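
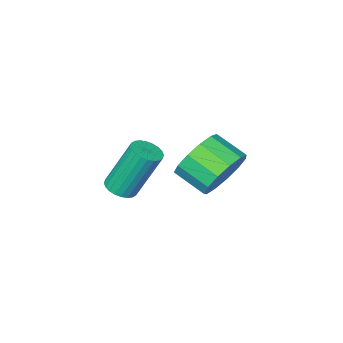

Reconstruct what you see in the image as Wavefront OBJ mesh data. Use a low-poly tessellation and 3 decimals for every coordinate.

v -1.167 2.041 -1.368
v -0.384 2.1 -1.787
v -0.05 1.177 -1.291
v -0.833 1.119 -0.872
v -0.333 2.351 -1.356
v 0.002 1.428 -0.859
v -0.547 2.503 -0.928
v -0.212 1.58 -0.432
v -0.957 2.509 -0.641
v -0.623 1.586 -0.144
v -1.435 2.366 -0.584
v -1.1 1.443 -0.088
v -1.827 2.12 -0.776
v -1.492 1.198 -0.28
v -2.01 1.849 -1.156
v -1.675 0.927 -0.66
v -1.926 1.639 -1.604
v -1.591 0.717 -1.108
v -1.6 1.557 -1.977
v -1.266 0.634 -1.48
v -1.138 1.628 -2.156
v -0.803 0.706 -1.66
v -0.684 1.831 -2.085
v -0.349 0.908 -1.589
v -0.234 -1.721 -3.631
v 0.034 -2.12 -3.409
v -0.538 -1.578 -1.746
v -0.806 -1.179 -1.969
v 0.177 -1.97 -3.409
v -0.395 -1.429 -1.746
v 0.257 -1.783 -3.442
v -0.315 -1.241 -1.779
v 0.263 -1.586 -3.505
v -0.31 -1.044 -1.842
v 0.192 -1.409 -3.586
v -0.38 -0.868 -1.923
v 0.057 -1.28 -3.675
v -0.515 -0.738 -2.012
v -0.122 -1.218 -3.757
v -0.694 -0.676 -2.094
v -0.319 -1.233 -3.82
v -0.891 -0.691 -2.157
v -0.502 -1.322 -3.854
v -1.074 -0.78 -2.191
v -0.645 -1.471 -3.854
v -1.217 -0.93 -2.191
v -0.725 -1.659 -3.821
v -1.297 -1.117 -2.158
v -0.73 -1.856 -3.758
v -1.303 -1.314 -2.095
v -0.66 -2.032 -3.677
v -1.232 -1.491 -2.014
v -0.525 -2.162 -3.588
v -1.097 -1.62 -1.925
v -0.346 -2.224 -3.506
v -0.918 -1.682 -1.843
v -0.149 -2.209 -3.443
v -0.721 -1.667 -1.78
f 2 1 5
f 2 5 3
f 3 5 6
f 3 6 4
f 5 1 7
f 5 7 6
f 6 7 8
f 6 8 4
f 7 1 9
f 7 9 8
f 8 9 10
f 8 10 4
f 9 1 11
f 9 11 10
f 10 11 12
f 10 12 4
f 11 1 13
f 11 13 12
f 12 13 14
f 12 14 4
f 13 1 15
f 13 15 14
f 14 15 16
f 14 16 4
f 15 1 17
f 15 17 16
f 16 17 18
f 16 18 4
f 17 1 19
f 17 19 18
f 18 19 20
f 18 20 4
f 19 1 21
f 19 21 20
f 20 21 22
f 20 22 4
f 21 1 23
f 21 23 22
f 22 23 24
f 22 24 4
f 23 1 2
f 23 2 24
f 24 2 3
f 24 3 4
f 26 25 29
f 26 29 27
f 27 29 30
f 27 30 28
f 29 25 31
f 29 31 30
f 30 31 32
f 30 32 28
f 31 25 33
f 31 33 32
f 32 33 34
f 32 34 28
f 33 25 35
f 33 35 34
f 34 35 36
f 34 36 28
f 35 25 37
f 35 37 36
f 36 37 38
f 36 38 28
f 37 25 39
f 37 39 38
f 38 39 40
f 38 40 28
f 39 25 41
f 39 41 40
f 40 41 42
f 40 42 28
f 41 25 43
f 41 43 42
f 42 43 44
f 42 44 28
f 43 25 45
f 43 45 44
f 44 45 46
f 44 46 28
f 45 25 47
f 45 47 46
f 46 47 48
f 46 48 28
f 47 25 49
f 47 49 48
f 48 49 50
f 48 50 28
f 49 25 51
f 49 51 50
f 50 51 52
f 50 52 28
f 51 25 53
f 51 53 52
f 52 53 54
f 52 54 28
f 53 25 55
f 53 55 54
f 54 55 56
f 54 56 28
f 55 25 57
f 55 57 56
f 56 57 58
f 56 58 28
f 57 25 26
f 57 26 58
f 58 26 27
f 58 27 28



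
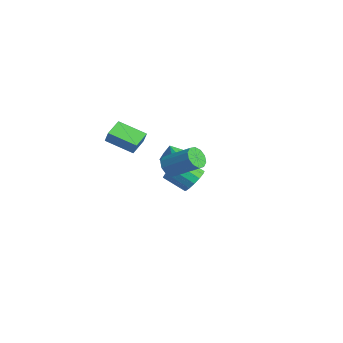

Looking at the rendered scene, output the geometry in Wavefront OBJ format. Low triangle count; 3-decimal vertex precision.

v 3.147 -2.526 1.629
v 3.472 -2.21 0.922
v 4.879 -1.017 2.104
v 4.553 -1.334 2.811
v 3.084 -1.9 1.073
v 4.49 -0.708 2.254
v 2.719 -1.83 1.435
v 4.125 -0.637 2.617
v 2.518 -2.025 1.872
v 3.924 -0.833 3.054
v 2.557 -2.412 2.216
v 3.963 -1.22 3.398
v 2.821 -2.843 2.336
v 4.228 -1.65 3.518
v 3.21 -3.152 2.186
v 4.616 -1.96 3.367
v 3.575 -3.223 1.823
v 4.981 -2.03 3.005
v 3.776 -3.027 1.386
v 5.182 -1.835 2.568
v 3.737 -2.64 1.042
v 5.143 -1.448 2.224
v -2.668 1.532 -3.279
v -2.175 1.928 -2.453
v -3 0.743 -1.395
v -3.492 0.348 -2.221
v -2.631 2.211 -2.492
v -3.456 1.026 -1.433
v -3.097 2.312 -2.742
v -3.922 1.127 -1.683
v -3.448 2.204 -3.135
v -4.273 1.02 -2.077
v -3.59 1.917 -3.568
v -4.415 0.732 -2.509
v -3.485 1.526 -3.923
v -4.309 0.341 -2.864
v -3.16 1.137 -4.105
v -3.985 -0.048 -3.047
v -2.704 0.854 -4.067
v -3.529 -0.331 -3.008
v -2.238 0.753 -3.817
v -3.063 -0.432 -2.758
v -1.887 0.86 -3.423
v -2.712 -0.324 -2.365
v -1.745 1.148 -2.991
v -2.57 -0.037 -1.932
v -1.851 1.539 -2.636
v -2.675 0.354 -1.577
v -4.507 -3.934 0.603
v -5.322 -2.925 1.13
v -3.24 -2.478 -0.226
v -4.055 -1.469 0.301
v -3.885 -3.931 1.559
v -4.7 -2.922 2.086
v -2.618 -2.475 0.73
v -3.433 -1.466 1.257
v 0.66 -1.217 0.938
v 1.48 -1.541 0.613
v 1 -1.663 2.242
v 1.522 -0.858 0.835
v 1.059 -0.386 1.117
v 0.362 -0.4 1.294
v -0.161 -0.893 1.263
v -0.203 -1.576 1.041
v 0.26 -2.049 0.758
v 0.957 -2.034 0.581
f 2 1 5
f 2 5 3
f 3 5 6
f 3 6 4
f 5 1 7
f 5 7 6
f 6 7 8
f 6 8 4
f 7 1 9
f 7 9 8
f 8 9 10
f 8 10 4
f 9 1 11
f 9 11 10
f 10 11 12
f 10 12 4
f 11 1 13
f 11 13 12
f 12 13 14
f 12 14 4
f 13 1 15
f 13 15 14
f 14 15 16
f 14 16 4
f 15 1 17
f 15 17 16
f 16 17 18
f 16 18 4
f 17 1 19
f 17 19 18
f 18 19 20
f 18 20 4
f 19 1 21
f 19 21 20
f 20 21 22
f 20 22 4
f 21 1 2
f 21 2 22
f 22 2 3
f 22 3 4
f 24 23 27
f 24 27 25
f 25 27 28
f 25 28 26
f 27 23 29
f 27 29 28
f 28 29 30
f 28 30 26
f 29 23 31
f 29 31 30
f 30 31 32
f 30 32 26
f 31 23 33
f 31 33 32
f 32 33 34
f 32 34 26
f 33 23 35
f 33 35 34
f 34 35 36
f 34 36 26
f 35 23 37
f 35 37 36
f 36 37 38
f 36 38 26
f 37 23 39
f 37 39 38
f 38 39 40
f 38 40 26
f 39 23 41
f 39 41 40
f 40 41 42
f 40 42 26
f 41 23 43
f 41 43 42
f 42 43 44
f 42 44 26
f 43 23 45
f 43 45 44
f 44 45 46
f 44 46 26
f 45 23 47
f 45 47 46
f 46 47 48
f 46 48 26
f 47 23 24
f 47 24 48
f 48 24 25
f 48 25 26
f 50 52 49
f 53 50 49
f 49 52 51
f 51 53 49
f 50 56 52
f 54 50 53
f 54 56 50
f 52 56 51
f 55 53 51
f 51 56 55
f 55 54 53
f 56 54 55
f 58 57 60
f 58 60 59
f 60 57 61
f 60 61 59
f 61 57 62
f 61 62 59
f 62 57 63
f 62 63 59
f 63 57 64
f 63 64 59
f 64 57 65
f 64 65 59
f 65 57 66
f 65 66 59
f 66 57 58
f 66 58 59



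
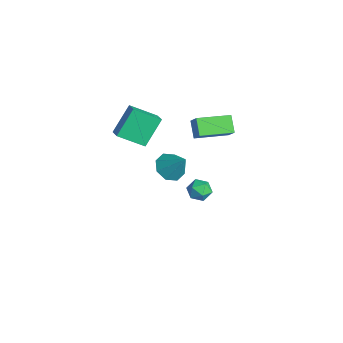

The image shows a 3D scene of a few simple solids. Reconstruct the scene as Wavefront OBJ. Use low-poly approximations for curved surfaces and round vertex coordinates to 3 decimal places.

v -2.905 0.818 4.004
v -2.184 0.895 4.817
v -2.799 2.985 3.705
v -2.077 3.062 4.518
v -1.963 0.658 3.182
v -1.241 0.735 3.995
v -1.856 2.825 2.883
v -1.135 2.902 3.696
v -0.986 -1.201 1.908
v -0.191 -1.067 1.282
v 0.006 -0.619 3.292
v -0.64 -0.43 1.336
v -1.292 -0.246 1.725
v -1.764 -0.621 2.22
v -1.78 -1.336 2.533
v -1.331 -1.972 2.479
v -0.68 -2.157 2.09
v -0.207 -1.782 1.595
v -4.51 1.86 -3.941
v -3.877 2.31 -4.34
v -3.543 1.19 -3.16
v -2.91 1.64 -3.559
v -3.46 2.047 -3.017
v -4.058 2.461 -3.499
v -3.362 1.039 -4.001
v -3.96 1.453 -4.483
v -3.168 1.802 -4.376
v -3.228 2.425 -3.768
v -4.192 1.075 -3.732
v -4.252 1.698 -3.124
v -3.956 -3.687 3.508
v -4.567 -2.419 5.12
v -3.427 -2.111 2.47
v -4.037 -0.843 4.082
v -3.083 -3.737 3.878
v -3.693 -2.469 5.49
v -2.553 -2.161 2.84
v -3.164 -0.893 4.452
f 2 4 1
f 5 2 1
f 1 4 3
f 3 5 1
f 2 8 4
f 6 2 5
f 6 8 2
f 4 8 3
f 7 5 3
f 3 8 7
f 7 6 5
f 8 6 7
f 10 9 12
f 10 12 11
f 12 9 13
f 12 13 11
f 13 9 14
f 13 14 11
f 14 9 15
f 14 15 11
f 15 9 16
f 15 16 11
f 16 9 17
f 16 17 11
f 17 9 18
f 17 18 11
f 18 9 10
f 18 10 11
f 19 30 24
f 19 24 20
f 19 20 26
f 19 26 29
f 19 29 30
f 20 24 28
f 24 30 23
f 30 29 21
f 29 26 25
f 26 20 27
f 22 28 23
f 22 23 21
f 22 21 25
f 22 25 27
f 22 27 28
f 23 28 24
f 21 23 30
f 25 21 29
f 27 25 26
f 28 27 20
f 32 34 31
f 35 32 31
f 31 34 33
f 33 35 31
f 32 38 34
f 36 32 35
f 36 38 32
f 34 38 33
f 37 35 33
f 33 38 37
f 37 36 35
f 38 36 37



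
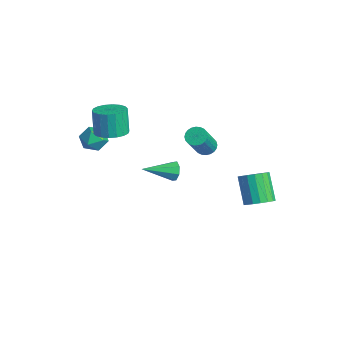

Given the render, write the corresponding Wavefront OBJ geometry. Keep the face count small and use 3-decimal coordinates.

v -1.822 -2.642 2.71
v -0.976 -2.318 2.922
v -1.393 -2.213 4.422
v -2.238 -2.538 4.21
v -1.189 -1.973 2.839
v -1.605 -1.868 4.339
v -1.527 -1.761 2.73
v -1.943 -1.656 4.23
v -1.924 -1.723 2.618
v -2.34 -1.618 4.117
v -2.3 -1.867 2.523
v -2.716 -1.762 4.023
v -2.581 -2.165 2.466
v -2.998 -2.06 3.966
v -2.713 -2.557 2.457
v -3.129 -2.452 3.957
v -2.667 -2.967 2.498
v -3.084 -2.862 3.998
v -2.455 -3.312 2.581
v -2.871 -3.207 4.081
v -2.117 -3.524 2.69
v -2.533 -3.419 4.19
v -1.72 -3.562 2.803
v -2.136 -3.457 4.302
v -1.344 -3.418 2.897
v -1.76 -3.313 4.397
v -1.062 -3.12 2.954
v -1.479 -3.015 4.454
v -0.931 -2.728 2.963
v -1.347 -2.623 4.463
v -3.835 1.928 -3.454
v -3.501 2.066 -2.879
v -4.105 0.052 -2.846
v -4.013 2.153 -2.838
v -4.42 2.108 -3.159
v -4.485 1.957 -3.652
v -4.169 1.789 -4.03
v -3.657 1.702 -4.071
v -3.25 1.747 -3.75
v -3.185 1.898 -3.256
v -1.432 2.653 0.165
v -1.125 2.257 -0.218
v -0.261 1.252 1.513
v -0.568 1.647 1.895
v -0.961 2.439 -0.195
v -0.097 1.434 1.536
v -0.868 2.653 -0.117
v -0.004 1.648 1.614
v -0.862 2.867 0.004
v 0.002 1.862 1.735
v -0.942 3.048 0.15
v -0.078 2.043 1.88
v -1.097 3.169 0.297
v -0.233 2.164 2.028
v -1.303 3.212 0.425
v -0.439 2.206 2.155
v -1.528 3.169 0.513
v -0.664 2.164 2.243
v -1.739 3.048 0.547
v -0.875 2.043 2.278
v -1.903 2.866 0.524
v -1.039 1.861 2.255
v -1.996 2.652 0.446
v -1.132 1.647 2.177
v -2.002 2.438 0.325
v -1.138 1.433 2.056
v -1.922 2.257 0.18
v -1.058 1.252 1.91
v -1.767 2.136 0.032
v -0.903 1.131 1.763
v -1.561 2.094 -0.095
v -0.697 1.088 1.635
v -1.336 2.136 -0.183
v -0.472 1.131 1.547
v 3.675 3.272 -0.983
v 4.327 3.412 -0.472
v 3.196 3.609 0.915
v 2.545 3.468 0.403
v 4.228 3.779 -0.605
v 3.097 3.976 0.782
v 4.002 4.029 -0.825
v 2.872 4.226 0.562
v 3.701 4.106 -1.08
v 2.571 4.302 0.306
v 3.395 3.991 -1.314
v 2.265 4.188 0.073
v 3.152 3.712 -1.472
v 2.022 3.909 -0.085
v 3.03 3.332 -1.518
v 1.9 3.529 -0.131
v 3.055 2.938 -1.441
v 1.925 3.135 -0.054
v 3.222 2.62 -1.26
v 2.092 2.817 0.127
v 3.493 2.452 -1.015
v 2.363 2.649 0.372
v 3.806 2.472 -0.763
v 2.676 2.668 0.624
v 4.089 2.674 -0.562
v 2.958 2.871 0.825
v 4.277 3.014 -0.457
v 3.146 3.211 0.93
v -3.934 -3.056 1.832
v -3.319 -2.452 1.861
v -3.301 -3.648 0.739
v -2.686 -3.044 0.768
v -2.741 -3.633 1.395
v -3.132 -3.267 2.071
v -3.488 -2.833 0.529
v -3.879 -2.467 1.205
v -3.044 -2.314 1.056
v -2.582 -2.808 1.591
v -4.038 -3.292 1.009
v -3.576 -3.786 1.544
f 2 1 5
f 2 5 3
f 3 5 6
f 3 6 4
f 5 1 7
f 5 7 6
f 6 7 8
f 6 8 4
f 7 1 9
f 7 9 8
f 8 9 10
f 8 10 4
f 9 1 11
f 9 11 10
f 10 11 12
f 10 12 4
f 11 1 13
f 11 13 12
f 12 13 14
f 12 14 4
f 13 1 15
f 13 15 14
f 14 15 16
f 14 16 4
f 15 1 17
f 15 17 16
f 16 17 18
f 16 18 4
f 17 1 19
f 17 19 18
f 18 19 20
f 18 20 4
f 19 1 21
f 19 21 20
f 20 21 22
f 20 22 4
f 21 1 23
f 21 23 22
f 22 23 24
f 22 24 4
f 23 1 25
f 23 25 24
f 24 25 26
f 24 26 4
f 25 1 27
f 25 27 26
f 26 27 28
f 26 28 4
f 27 1 29
f 27 29 28
f 28 29 30
f 28 30 4
f 29 1 2
f 29 2 30
f 30 2 3
f 30 3 4
f 32 31 34
f 32 34 33
f 34 31 35
f 34 35 33
f 35 31 36
f 35 36 33
f 36 31 37
f 36 37 33
f 37 31 38
f 37 38 33
f 38 31 39
f 38 39 33
f 39 31 40
f 39 40 33
f 40 31 32
f 40 32 33
f 42 41 45
f 42 45 43
f 43 45 46
f 43 46 44
f 45 41 47
f 45 47 46
f 46 47 48
f 46 48 44
f 47 41 49
f 47 49 48
f 48 49 50
f 48 50 44
f 49 41 51
f 49 51 50
f 50 51 52
f 50 52 44
f 51 41 53
f 51 53 52
f 52 53 54
f 52 54 44
f 53 41 55
f 53 55 54
f 54 55 56
f 54 56 44
f 55 41 57
f 55 57 56
f 56 57 58
f 56 58 44
f 57 41 59
f 57 59 58
f 58 59 60
f 58 60 44
f 59 41 61
f 59 61 60
f 60 61 62
f 60 62 44
f 61 41 63
f 61 63 62
f 62 63 64
f 62 64 44
f 63 41 65
f 63 65 64
f 64 65 66
f 64 66 44
f 65 41 67
f 65 67 66
f 66 67 68
f 66 68 44
f 67 41 69
f 67 69 68
f 68 69 70
f 68 70 44
f 69 41 71
f 69 71 70
f 70 71 72
f 70 72 44
f 71 41 73
f 71 73 72
f 72 73 74
f 72 74 44
f 73 41 42
f 73 42 74
f 74 42 43
f 74 43 44
f 76 75 79
f 76 79 77
f 77 79 80
f 77 80 78
f 79 75 81
f 79 81 80
f 80 81 82
f 80 82 78
f 81 75 83
f 81 83 82
f 82 83 84
f 82 84 78
f 83 75 85
f 83 85 84
f 84 85 86
f 84 86 78
f 85 75 87
f 85 87 86
f 86 87 88
f 86 88 78
f 87 75 89
f 87 89 88
f 88 89 90
f 88 90 78
f 89 75 91
f 89 91 90
f 90 91 92
f 90 92 78
f 91 75 93
f 91 93 92
f 92 93 94
f 92 94 78
f 93 75 95
f 93 95 94
f 94 95 96
f 94 96 78
f 95 75 97
f 95 97 96
f 96 97 98
f 96 98 78
f 97 75 99
f 97 99 98
f 98 99 100
f 98 100 78
f 99 75 101
f 99 101 100
f 100 101 102
f 100 102 78
f 101 75 76
f 101 76 102
f 102 76 77
f 102 77 78
f 103 114 108
f 103 108 104
f 103 104 110
f 103 110 113
f 103 113 114
f 104 108 112
f 108 114 107
f 114 113 105
f 113 110 109
f 110 104 111
f 106 112 107
f 106 107 105
f 106 105 109
f 106 109 111
f 106 111 112
f 107 112 108
f 105 107 114
f 109 105 113
f 111 109 110
f 112 111 104



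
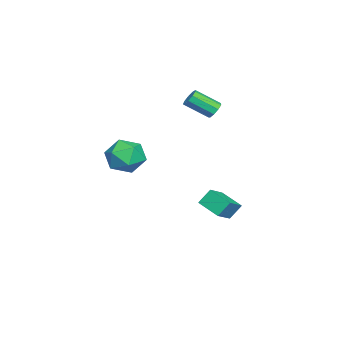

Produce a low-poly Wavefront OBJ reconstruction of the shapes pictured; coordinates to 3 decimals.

v -1.375 3.288 -4.464
v -0.229 2.913 -3.792
v -1.678 3.832 -3.644
v -0.533 3.457 -2.971
v -0.707 4.423 -4.969
v 0.438 4.048 -4.296
v -1.011 4.967 -4.148
v 0.135 4.592 -3.476
v -2.094 3.345 1.909
v -1.675 3.601 2.179
v -1.467 2.331 3.06
v -1.886 2.075 2.791
v -2.007 3.67 2.357
v -1.799 2.4 3.239
v -2.38 3.587 2.325
v -2.172 2.317 3.207
v -2.619 3.391 2.099
v -2.411 2.121 2.981
v -2.612 3.173 1.784
v -2.404 1.903 2.666
v -2.363 3.036 1.528
v -2.155 1.766 2.409
v -1.988 3.043 1.449
v -1.78 1.773 2.331
v -1.663 3.192 1.586
v -1.455 1.922 2.468
v -1.539 3.412 1.874
v -1.331 2.142 2.756
v 3.691 1.253 0.676
v 4.603 0.613 0.628
v 2.677 -0.213 0.952
v 3.589 -0.853 0.904
v 3.437 -0.162 1.766
v 4.064 0.744 1.595
v 3.216 -0.344 -0.015
v 3.843 0.562 -0.186
v 4.309 -0.374 0.201
v 4.446 -0.261 1.301
v 2.834 0.661 0.279
v 2.971 0.774 1.379
f 2 4 1
f 5 2 1
f 1 4 3
f 3 5 1
f 2 8 4
f 6 2 5
f 6 8 2
f 4 8 3
f 7 5 3
f 3 8 7
f 7 6 5
f 8 6 7
f 10 9 13
f 10 13 11
f 11 13 14
f 11 14 12
f 13 9 15
f 13 15 14
f 14 15 16
f 14 16 12
f 15 9 17
f 15 17 16
f 16 17 18
f 16 18 12
f 17 9 19
f 17 19 18
f 18 19 20
f 18 20 12
f 19 9 21
f 19 21 20
f 20 21 22
f 20 22 12
f 21 9 23
f 21 23 22
f 22 23 24
f 22 24 12
f 23 9 25
f 23 25 24
f 24 25 26
f 24 26 12
f 25 9 27
f 25 27 26
f 26 27 28
f 26 28 12
f 27 9 10
f 27 10 28
f 28 10 11
f 28 11 12
f 29 40 34
f 29 34 30
f 29 30 36
f 29 36 39
f 29 39 40
f 30 34 38
f 34 40 33
f 40 39 31
f 39 36 35
f 36 30 37
f 32 38 33
f 32 33 31
f 32 31 35
f 32 35 37
f 32 37 38
f 33 38 34
f 31 33 40
f 35 31 39
f 37 35 36
f 38 37 30



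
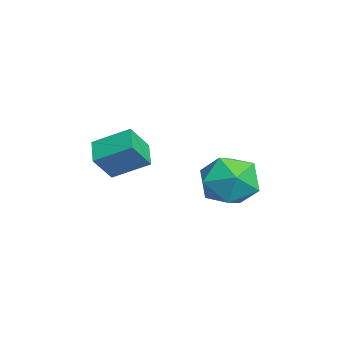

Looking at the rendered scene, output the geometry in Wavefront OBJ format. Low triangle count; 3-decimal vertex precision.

v 1.268 -1.746 1.229
v 0.3 -1.792 1.682
v 1.524 -0.499 1.903
v 0.556 -0.545 2.356
v 1.724 -2.335 2.144
v 0.756 -2.381 2.597
v 1.98 -1.088 2.818
v 1.012 -1.134 3.271
v -0.094 2.906 1.247
v 0.862 2.268 0.993
v -1.082 1.952 -0.073
v -0.126 1.314 -0.327
v -0.67 1.172 0.707
v -0.059 1.762 1.523
v -0.161 2.458 -0.603
v 0.45 3.048 0.213
v 0.821 1.991 -0.151
v 0.506 1.196 0.659
v -0.726 3.024 0.261
v -1.041 2.229 1.071
f 2 4 1
f 5 2 1
f 1 4 3
f 3 5 1
f 2 8 4
f 6 2 5
f 6 8 2
f 4 8 3
f 7 5 3
f 3 8 7
f 7 6 5
f 8 6 7
f 9 20 14
f 9 14 10
f 9 10 16
f 9 16 19
f 9 19 20
f 10 14 18
f 14 20 13
f 20 19 11
f 19 16 15
f 16 10 17
f 12 18 13
f 12 13 11
f 12 11 15
f 12 15 17
f 12 17 18
f 13 18 14
f 11 13 20
f 15 11 19
f 17 15 16
f 18 17 10



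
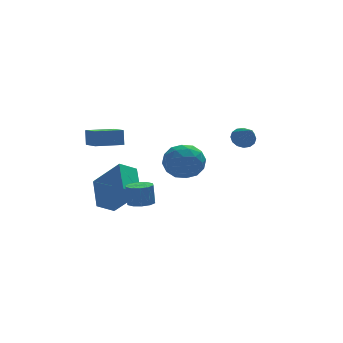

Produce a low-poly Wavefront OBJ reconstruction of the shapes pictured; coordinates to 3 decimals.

v 0.095 2.098 1.281
v 0.657 2.298 2.297
v 0.183 0.222 1.603
v 0.745 0.422 2.619
v -0.389 0.719 2.504
v -0.444 1.878 2.305
v 1.284 0.642 1.595
v 1.229 1.801 1.396
v 1.391 1.398 2.491
v 0.357 1.446 3.053
v 0.483 1.074 0.847
v -0.551 1.122 1.409
v 0.368 2.363 1.761
v 0.472 0.157 2.139
v -0.195 0.332 2.072
v 0.135 0.45 2.669
v -0.278 2.116 1.766
v 0.052 2.234 2.363
v -0.563 1.306 2.485
v 0.788 0.286 1.537
v 1.118 0.404 2.134
v 0.705 2.07 1.231
v 1.035 2.188 1.828
v 1.403 1.214 1.415
v 1.13 1.952 2.472
v 1.182 0.849 2.661
v 1.498 0.978 2.059
v 1.466 1.659 1.942
v 0.522 1.98 2.802
v 0.574 0.877 2.991
v -0.092 1.051 2.924
v -0.124 1.733 2.807
v 0.954 1.451 2.916
v 0.266 1.643 0.909
v 0.318 0.54 1.098
v 0.964 0.787 1.093
v 0.932 1.469 0.976
v -0.342 1.671 1.239
v -0.29 0.568 1.428
v -0.626 0.861 1.958
v -0.658 1.542 1.841
v -0.114 1.069 0.984
v 3.465 0.929 3.377
v 4.11 1.084 3.527
v 3.515 -0.249 4.383
v 3.916 1.271 3.754
v 3.601 1.365 3.88
v 3.25 1.343 3.871
v 2.956 1.209 3.73
v 2.799 1.001 3.494
v 2.821 0.773 3.226
v 3.015 0.587 2.999
v 3.329 0.493 2.873
v 3.681 0.515 2.882
v 3.974 0.648 3.023
v 4.131 0.857 3.26
v -4.328 0.663 -0.3
v -4.061 2.349 0.643
v -3.381 0.824 -0.855
v -3.114 2.51 0.087
v -3.226 -0.39 1.273
v -2.959 1.296 2.215
v -2.279 -0.229 0.717
v -2.012 1.457 1.66
v -4.035 1.926 3.327
v -3.977 2.243 4.22
v -4.099 3.576 2.746
v -4.041 3.893 3.64
v -2.519 1.947 3.22
v -2.461 2.264 4.114
v -2.583 3.597 2.64
v -2.525 3.914 3.533
v -2.588 -1.34 0.609
v -1.977 -1.693 0.683
v -2.001 -1.494 1.826
v -2.612 -1.14 1.751
v -1.881 -1.271 0.611
v -1.905 -1.071 1.754
v -2.056 -0.875 0.539
v -2.08 -0.675 1.681
v -2.434 -0.656 0.493
v -2.458 -0.457 1.635
v -2.871 -0.699 0.491
v -2.894 -0.5 1.634
v -3.199 -0.986 0.534
v -3.223 -0.787 1.677
v -3.295 -1.409 0.606
v -3.319 -1.209 1.749
v -3.12 -1.805 0.679
v -3.144 -1.605 1.821
v -2.742 -2.023 0.725
v -2.766 -1.824 1.867
v -2.306 -1.98 0.726
v -2.329 -1.781 1.869
f 1 38 17
f 38 12 41
f 17 41 6
f 38 41 17
f 1 17 13
f 17 6 18
f 13 18 2
f 17 18 13
f 1 13 22
f 13 2 23
f 22 23 8
f 13 23 22
f 1 22 34
f 22 8 37
f 34 37 11
f 22 37 34
f 1 34 38
f 34 11 42
f 38 42 12
f 34 42 38
f 2 18 29
f 18 6 32
f 29 32 10
f 18 32 29
f 6 41 19
f 41 12 40
f 19 40 5
f 41 40 19
f 12 42 39
f 42 11 35
f 39 35 3
f 42 35 39
f 11 37 36
f 37 8 24
f 36 24 7
f 37 24 36
f 8 23 28
f 23 2 25
f 28 25 9
f 23 25 28
f 4 30 16
f 30 10 31
f 16 31 5
f 30 31 16
f 4 16 14
f 16 5 15
f 14 15 3
f 16 15 14
f 4 14 21
f 14 3 20
f 21 20 7
f 14 20 21
f 4 21 26
f 21 7 27
f 26 27 9
f 21 27 26
f 4 26 30
f 26 9 33
f 30 33 10
f 26 33 30
f 5 31 19
f 31 10 32
f 19 32 6
f 31 32 19
f 3 15 39
f 15 5 40
f 39 40 12
f 15 40 39
f 7 20 36
f 20 3 35
f 36 35 11
f 20 35 36
f 9 27 28
f 27 7 24
f 28 24 8
f 27 24 28
f 10 33 29
f 33 9 25
f 29 25 2
f 33 25 29
f 44 43 46
f 44 46 45
f 46 43 47
f 46 47 45
f 47 43 48
f 47 48 45
f 48 43 49
f 48 49 45
f 49 43 50
f 49 50 45
f 50 43 51
f 50 51 45
f 51 43 52
f 51 52 45
f 52 43 53
f 52 53 45
f 53 43 54
f 53 54 45
f 54 43 55
f 54 55 45
f 55 43 56
f 55 56 45
f 56 43 44
f 56 44 45
f 58 60 57
f 61 58 57
f 57 60 59
f 59 61 57
f 58 64 60
f 62 58 61
f 62 64 58
f 60 64 59
f 63 61 59
f 59 64 63
f 63 62 61
f 64 62 63
f 66 68 65
f 69 66 65
f 65 68 67
f 67 69 65
f 66 72 68
f 70 66 69
f 70 72 66
f 68 72 67
f 71 69 67
f 67 72 71
f 71 70 69
f 72 70 71
f 74 73 77
f 74 77 75
f 75 77 78
f 75 78 76
f 77 73 79
f 77 79 78
f 78 79 80
f 78 80 76
f 79 73 81
f 79 81 80
f 80 81 82
f 80 82 76
f 81 73 83
f 81 83 82
f 82 83 84
f 82 84 76
f 83 73 85
f 83 85 84
f 84 85 86
f 84 86 76
f 85 73 87
f 85 87 86
f 86 87 88
f 86 88 76
f 87 73 89
f 87 89 88
f 88 89 90
f 88 90 76
f 89 73 91
f 89 91 90
f 90 91 92
f 90 92 76
f 91 73 93
f 91 93 92
f 92 93 94
f 92 94 76
f 93 73 74
f 93 74 94
f 94 74 75
f 94 75 76



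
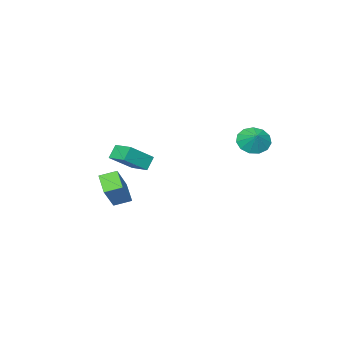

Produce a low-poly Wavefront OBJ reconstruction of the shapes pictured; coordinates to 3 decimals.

v 3.697 -2.987 -5.384
v 3.106 -4.003 -4.552
v 2.934 -2.249 -5.026
v 2.342 -3.265 -4.194
v 5.018 -2.415 -3.746
v 4.426 -3.431 -2.914
v 4.254 -1.677 -3.388
v 3.663 -2.693 -2.556
v -3.724 1.142 -1.245
v -2.803 0.931 -1.703
v -3.196 1.858 -0.515
v -3.031 1.394 -1.993
v -3.479 1.777 -2.044
v -4.004 1.959 -1.842
v -4.441 1.881 -1.451
v -4.65 1.569 -0.993
v -4.565 1.122 -0.616
v -4.213 0.681 -0.438
v -3.706 0.386 -0.517
v -3.204 0.332 -0.826
v -2.868 0.535 -1.269
v 0.218 -4.355 -2.752
v 1.759 -4.713 -1.594
v 0.361 -2.982 -2.517
v 1.902 -3.341 -1.359
v 0.858 -4.279 -3.581
v 2.399 -4.638 -2.423
v 1.001 -2.907 -3.346
v 2.542 -3.265 -2.188
f 2 4 1
f 5 2 1
f 1 4 3
f 3 5 1
f 2 8 4
f 6 2 5
f 6 8 2
f 4 8 3
f 7 5 3
f 3 8 7
f 7 6 5
f 8 6 7
f 10 9 12
f 10 12 11
f 12 9 13
f 12 13 11
f 13 9 14
f 13 14 11
f 14 9 15
f 14 15 11
f 15 9 16
f 15 16 11
f 16 9 17
f 16 17 11
f 17 9 18
f 17 18 11
f 18 9 19
f 18 19 11
f 19 9 20
f 19 20 11
f 20 9 21
f 20 21 11
f 21 9 10
f 21 10 11
f 23 25 22
f 26 23 22
f 22 25 24
f 24 26 22
f 23 29 25
f 27 23 26
f 27 29 23
f 25 29 24
f 28 26 24
f 24 29 28
f 28 27 26
f 29 27 28



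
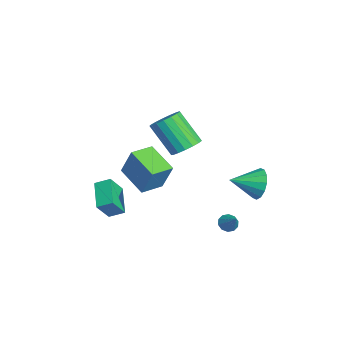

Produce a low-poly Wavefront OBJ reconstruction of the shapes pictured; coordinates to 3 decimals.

v 1.93 4.62 1.023
v 2.531 4.444 0.282
v 2.13 3.14 1.537
v 2.826 4.613 0.652
v 2.881 4.783 1.121
v 2.681 4.91 1.563
v 2.28 4.959 1.861
v 1.785 4.918 1.935
v 1.329 4.796 1.763
v 1.034 4.628 1.394
v 0.978 4.457 0.925
v 1.178 4.33 0.482
v 1.579 4.281 0.184
v 2.074 4.323 0.111
v -4.606 -0.588 -1.414
v -4.045 -0.085 0.297
v -3.095 0.353 -2.186
v -2.534 0.856 -0.474
v -3.846 -1.736 -1.326
v -3.285 -1.233 0.386
v -2.335 -0.795 -2.097
v -1.774 -0.292 -0.386
v 1.593 -2.754 -1.104
v 0.043 -2.748 -0.381
v 1.769 -1.964 -0.733
v 0.219 -1.958 -0.01
v 2.101 -3.382 -0.01
v 0.551 -3.376 0.713
v 2.277 -2.592 0.361
v 0.727 -2.586 1.084
v -1.051 1.394 1.985
v -0.306 0.903 2.1
v -1.223 -0.104 3.75
v -1.969 0.386 3.635
v -0.24 1.249 2.347
v -1.158 0.242 3.998
v -0.361 1.629 2.512
v -1.278 0.621 4.162
v -0.64 1.954 2.556
v -1.557 0.947 4.206
v -1.013 2.151 2.469
v -1.93 1.144 4.119
v -1.395 2.175 2.271
v -2.312 1.168 3.921
v -1.698 2.019 2.008
v -2.615 1.012 3.658
v -1.853 1.721 1.739
v -2.77 0.713 3.389
v -1.825 1.347 1.527
v -2.742 0.34 3.177
v -1.619 0.984 1.419
v -2.536 -0.023 3.07
v -1.284 0.715 1.441
v -2.201 -0.293 3.092
v -0.895 0.601 1.588
v -1.812 -0.406 3.239
v -0.542 0.669 1.826
v -1.459 -0.338 3.476
v 2.992 2.997 -1.014
v 3.325 2.632 -1.231
v 3.808 3.263 -0.206
v 3.38 2.924 -1.383
v 3.286 3.244 -1.393
v 3.08 3.47 -1.259
v 2.84 3.515 -1.032
v 2.658 3.362 -0.798
v 2.603 3.069 -0.646
v 2.697 2.749 -0.636
v 2.903 2.524 -0.77
v 3.143 2.479 -0.997
f 2 1 4
f 2 4 3
f 4 1 5
f 4 5 3
f 5 1 6
f 5 6 3
f 6 1 7
f 6 7 3
f 7 1 8
f 7 8 3
f 8 1 9
f 8 9 3
f 9 1 10
f 9 10 3
f 10 1 11
f 10 11 3
f 11 1 12
f 11 12 3
f 12 1 13
f 12 13 3
f 13 1 14
f 13 14 3
f 14 1 2
f 14 2 3
f 16 18 15
f 19 16 15
f 15 18 17
f 17 19 15
f 16 22 18
f 20 16 19
f 20 22 16
f 18 22 17
f 21 19 17
f 17 22 21
f 21 20 19
f 22 20 21
f 24 26 23
f 27 24 23
f 23 26 25
f 25 27 23
f 24 30 26
f 28 24 27
f 28 30 24
f 26 30 25
f 29 27 25
f 25 30 29
f 29 28 27
f 30 28 29
f 32 31 35
f 32 35 33
f 33 35 36
f 33 36 34
f 35 31 37
f 35 37 36
f 36 37 38
f 36 38 34
f 37 31 39
f 37 39 38
f 38 39 40
f 38 40 34
f 39 31 41
f 39 41 40
f 40 41 42
f 40 42 34
f 41 31 43
f 41 43 42
f 42 43 44
f 42 44 34
f 43 31 45
f 43 45 44
f 44 45 46
f 44 46 34
f 45 31 47
f 45 47 46
f 46 47 48
f 46 48 34
f 47 31 49
f 47 49 48
f 48 49 50
f 48 50 34
f 49 31 51
f 49 51 50
f 50 51 52
f 50 52 34
f 51 31 53
f 51 53 52
f 52 53 54
f 52 54 34
f 53 31 55
f 53 55 54
f 54 55 56
f 54 56 34
f 55 31 57
f 55 57 56
f 56 57 58
f 56 58 34
f 57 31 32
f 57 32 58
f 58 32 33
f 58 33 34
f 60 59 62
f 60 62 61
f 62 59 63
f 62 63 61
f 63 59 64
f 63 64 61
f 64 59 65
f 64 65 61
f 65 59 66
f 65 66 61
f 66 59 67
f 66 67 61
f 67 59 68
f 67 68 61
f 68 59 69
f 68 69 61
f 69 59 70
f 69 70 61
f 70 59 60
f 70 60 61



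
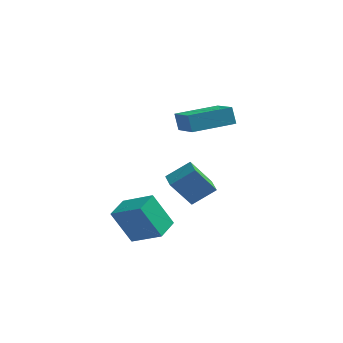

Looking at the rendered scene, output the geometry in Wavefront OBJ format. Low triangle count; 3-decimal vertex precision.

v 0.12 3.48 2.041
v 0.938 1.814 3.125
v 2.023 4.457 2.106
v 2.841 2.79 3.19
v 0.359 3.07 1.23
v 1.177 1.403 2.314
v 2.262 4.046 1.295
v 3.08 2.38 2.379
v -1.041 -2.567 -2.389
v -2.004 -2.324 -0.793
v -0.647 -1.445 -2.322
v -1.61 -1.203 -0.726
v 0.37 -3.117 -1.454
v -0.593 -2.875 0.142
v 0.764 -1.996 -1.387
v -0.199 -1.753 0.209
v 0.323 0.153 -0.483
v 1.41 0.602 0.295
v 0.014 0.934 -0.501
v 1.101 1.383 0.277
v 1.279 0.497 -2.017
v 2.366 0.946 -1.239
v 0.97 1.278 -2.035
v 2.057 1.727 -1.257
f 2 4 1
f 5 2 1
f 1 4 3
f 3 5 1
f 2 8 4
f 6 2 5
f 6 8 2
f 4 8 3
f 7 5 3
f 3 8 7
f 7 6 5
f 8 6 7
f 10 12 9
f 13 10 9
f 9 12 11
f 11 13 9
f 10 16 12
f 14 10 13
f 14 16 10
f 12 16 11
f 15 13 11
f 11 16 15
f 15 14 13
f 16 14 15
f 18 20 17
f 21 18 17
f 17 20 19
f 19 21 17
f 18 24 20
f 22 18 21
f 22 24 18
f 20 24 19
f 23 21 19
f 19 24 23
f 23 22 21
f 24 22 23



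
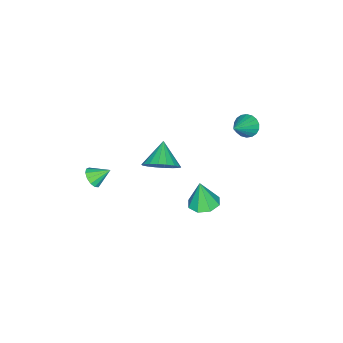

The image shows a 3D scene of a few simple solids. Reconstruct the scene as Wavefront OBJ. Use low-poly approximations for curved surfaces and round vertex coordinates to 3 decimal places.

v 3.969 -1.823 1.499
v 4.224 -2.055 1.965
v 3.531 -1.137 2.081
v 4.43 -1.827 1.851
v 4.489 -1.598 1.626
v 4.383 -1.44 1.36
v 4.145 -1.404 1.138
v 3.852 -1.5 1.031
v 3.596 -1.699 1.073
v 3.458 -1.937 1.249
v 3.483 -2.139 1.505
v 3.662 -2.24 1.759
v 3.938 -2.209 1.931
v -0.135 -0.705 -0.709
v 0.532 -0.928 -0.056
v -1.145 -1.215 0.149
v 0.423 -0.529 0.052
v 0.203 -0.165 0.009
v -0.084 0.091 -0.176
v -0.381 0.191 -0.467
v -0.629 0.112 -0.805
v -0.78 -0.128 -1.125
v -0.803 -0.482 -1.362
v -0.693 -0.881 -1.47
v -0.473 -1.245 -1.428
v -0.186 -1.502 -1.243
v 0.111 -1.601 -0.952
v 0.359 -1.523 -0.613
v 0.51 -1.282 -0.294
v -3.036 2.291 1.641
v -2.71 1.934 1.192
v -1.704 2.329 2.579
v -2.658 2.211 1.106
v -2.681 2.503 1.127
v -2.774 2.753 1.25
v -2.919 2.911 1.45
v -3.088 2.947 1.687
v -3.246 2.853 1.916
v -3.363 2.647 2.09
v -3.415 2.371 2.176
v -3.392 2.079 2.155
v -3.299 1.829 2.033
v -3.153 1.67 1.833
v -2.985 1.634 1.595
v -2.826 1.729 1.366
v 1.324 2.578 -0.415
v 1.967 2.126 -0.495
v 1.336 2.342 1.015
v 2.104 2.707 -0.4
v 1.783 3.213 -0.314
v 1.194 3.347 -0.287
v 0.681 3.03 -0.336
v 0.545 2.449 -0.43
v 0.865 1.943 -0.516
v 1.454 1.809 -0.543
f 2 1 4
f 2 4 3
f 4 1 5
f 4 5 3
f 5 1 6
f 5 6 3
f 6 1 7
f 6 7 3
f 7 1 8
f 7 8 3
f 8 1 9
f 8 9 3
f 9 1 10
f 9 10 3
f 10 1 11
f 10 11 3
f 11 1 12
f 11 12 3
f 12 1 13
f 12 13 3
f 13 1 2
f 13 2 3
f 15 14 17
f 15 17 16
f 17 14 18
f 17 18 16
f 18 14 19
f 18 19 16
f 19 14 20
f 19 20 16
f 20 14 21
f 20 21 16
f 21 14 22
f 21 22 16
f 22 14 23
f 22 23 16
f 23 14 24
f 23 24 16
f 24 14 25
f 24 25 16
f 25 14 26
f 25 26 16
f 26 14 27
f 26 27 16
f 27 14 28
f 27 28 16
f 28 14 29
f 28 29 16
f 29 14 15
f 29 15 16
f 31 30 33
f 31 33 32
f 33 30 34
f 33 34 32
f 34 30 35
f 34 35 32
f 35 30 36
f 35 36 32
f 36 30 37
f 36 37 32
f 37 30 38
f 37 38 32
f 38 30 39
f 38 39 32
f 39 30 40
f 39 40 32
f 40 30 41
f 40 41 32
f 41 30 42
f 41 42 32
f 42 30 43
f 42 43 32
f 43 30 44
f 43 44 32
f 44 30 45
f 44 45 32
f 45 30 31
f 45 31 32
f 47 46 49
f 47 49 48
f 49 46 50
f 49 50 48
f 50 46 51
f 50 51 48
f 51 46 52
f 51 52 48
f 52 46 53
f 52 53 48
f 53 46 54
f 53 54 48
f 54 46 55
f 54 55 48
f 55 46 47
f 55 47 48



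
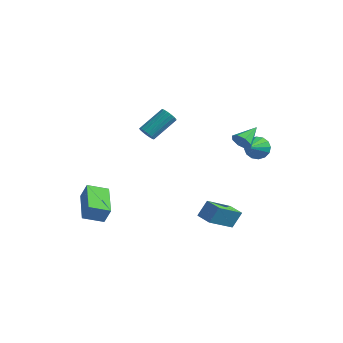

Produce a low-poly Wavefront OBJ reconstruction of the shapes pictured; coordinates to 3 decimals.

v 1.433 -2.967 -2.819
v 1.66 -2.432 -1.992
v 1.899 -1.481 -3.908
v 2.126 -0.947 -3.081
v 2.254 -3.253 -2.859
v 2.481 -2.719 -2.032
v 2.72 -1.768 -3.948
v 2.947 -1.233 -3.121
v -5.065 -3.484 -3.371
v -4.696 -3.422 -2.465
v -4.218 -2.781 -3.765
v -3.848 -2.719 -2.86
v -3.952 -5.021 -3.72
v -3.582 -4.959 -2.815
v -3.104 -4.318 -4.115
v -2.735 -4.256 -3.209
v -4.097 1.265 -1
v -3.841 1.451 -1.413
v -3.288 2.781 -0.473
v -3.543 2.595 -0.06
v -4.066 1.556 -1.43
v -3.513 2.886 -0.49
v -4.298 1.595 -1.348
v -3.745 2.925 -0.408
v -4.484 1.558 -1.187
v -3.93 2.888 -0.247
v -4.581 1.454 -0.982
v -4.027 2.784 -0.043
v -4.567 1.307 -0.782
v -4.014 2.637 0.158
v -4.445 1.15 -0.632
v -3.892 2.48 0.308
v -4.244 1.02 -0.566
v -3.691 2.35 0.374
v -4.009 0.945 -0.599
v -3.456 2.275 0.341
v -3.794 0.944 -0.724
v -3.241 2.274 0.215
v -3.648 1.017 -0.913
v -3.095 2.347 0.027
v -3.605 1.146 -1.121
v -3.052 2.476 -0.181
v -3.675 1.303 -1.302
v -3.121 2.633 -0.362
v 1.472 2.982 -1.19
v 2.025 2.788 -1.608
v 1.588 1.718 -0.45
v 2.18 2.97 -1.322
v 2.145 3.155 -1
v 1.929 3.294 -0.729
v 1.591 3.349 -0.582
v 1.221 3.306 -0.598
v 0.919 3.176 -0.772
v 0.764 2.994 -1.059
v 0.8 2.809 -1.38
v 1.015 2.671 -1.651
v 1.353 2.615 -1.798
v 1.723 2.659 -1.782
v 2.018 0.284 0.876
v 2.339 0.053 1.328
v 2.202 1.496 1.364
v 2.599 0.16 0.964
v 2.518 0.339 0.549
v 2.145 0.486 0.326
v 1.697 0.514 0.425
v 1.438 0.407 0.788
v 1.518 0.228 1.203
v 1.892 0.081 1.427
f 2 4 1
f 5 2 1
f 1 4 3
f 3 5 1
f 2 8 4
f 6 2 5
f 6 8 2
f 4 8 3
f 7 5 3
f 3 8 7
f 7 6 5
f 8 6 7
f 10 12 9
f 13 10 9
f 9 12 11
f 11 13 9
f 10 16 12
f 14 10 13
f 14 16 10
f 12 16 11
f 15 13 11
f 11 16 15
f 15 14 13
f 16 14 15
f 18 17 21
f 18 21 19
f 19 21 22
f 19 22 20
f 21 17 23
f 21 23 22
f 22 23 24
f 22 24 20
f 23 17 25
f 23 25 24
f 24 25 26
f 24 26 20
f 25 17 27
f 25 27 26
f 26 27 28
f 26 28 20
f 27 17 29
f 27 29 28
f 28 29 30
f 28 30 20
f 29 17 31
f 29 31 30
f 30 31 32
f 30 32 20
f 31 17 33
f 31 33 32
f 32 33 34
f 32 34 20
f 33 17 35
f 33 35 34
f 34 35 36
f 34 36 20
f 35 17 37
f 35 37 36
f 36 37 38
f 36 38 20
f 37 17 39
f 37 39 38
f 38 39 40
f 38 40 20
f 39 17 41
f 39 41 40
f 40 41 42
f 40 42 20
f 41 17 43
f 41 43 42
f 42 43 44
f 42 44 20
f 43 17 18
f 43 18 44
f 44 18 19
f 44 19 20
f 46 45 48
f 46 48 47
f 48 45 49
f 48 49 47
f 49 45 50
f 49 50 47
f 50 45 51
f 50 51 47
f 51 45 52
f 51 52 47
f 52 45 53
f 52 53 47
f 53 45 54
f 53 54 47
f 54 45 55
f 54 55 47
f 55 45 56
f 55 56 47
f 56 45 57
f 56 57 47
f 57 45 58
f 57 58 47
f 58 45 46
f 58 46 47
f 60 59 62
f 60 62 61
f 62 59 63
f 62 63 61
f 63 59 64
f 63 64 61
f 64 59 65
f 64 65 61
f 65 59 66
f 65 66 61
f 66 59 67
f 66 67 61
f 67 59 68
f 67 68 61
f 68 59 60
f 68 60 61



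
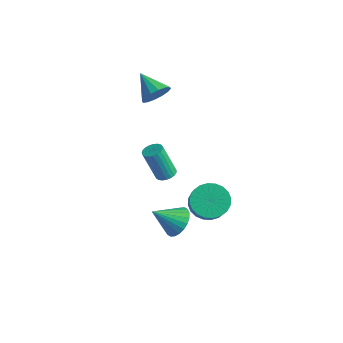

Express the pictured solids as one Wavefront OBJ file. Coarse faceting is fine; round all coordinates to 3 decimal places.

v 0.866 -0.805 -3.575
v 1.427 -1.524 -3.933
v 0.114 -1.935 -2.485
v 1.645 -1.394 -3.648
v 1.745 -1.174 -3.351
v 1.711 -0.899 -3.089
v 1.549 -0.609 -2.9
v 1.282 -0.349 -2.814
v 0.952 -0.158 -2.844
v 0.609 -0.066 -2.985
v 0.304 -0.086 -3.216
v 0.086 -0.216 -3.501
v -0.014 -0.435 -3.798
v 0.02 -0.711 -4.061
v 0.182 -1.001 -4.249
v 0.449 -1.261 -4.335
v 0.779 -1.452 -4.305
v 1.123 -1.544 -4.164
v 0.358 -1.14 0.35
v 0.903 -1.061 0.532
v 0.347 -1.5 2.392
v -0.198 -1.58 2.21
v 0.81 -0.84 0.556
v 0.253 -1.279 2.416
v 0.638 -0.671 0.545
v 0.081 -1.11 2.404
v 0.418 -0.583 0.5
v -0.139 -1.022 2.359
v 0.187 -0.592 0.429
v -0.369 -1.031 2.288
v -0.013 -0.695 0.344
v -0.57 -1.134 2.204
v -0.15 -0.876 0.261
v -0.706 -1.315 2.12
v -0.199 -1.102 0.193
v -0.755 -1.541 2.052
v -0.151 -1.335 0.152
v -0.707 -1.774 2.011
v -0.015 -1.534 0.145
v -0.572 -1.973 2.005
v 0.185 -1.665 0.174
v -0.372 -2.104 2.034
v 0.415 -1.706 0.234
v -0.141 -2.145 2.093
v 0.636 -1.648 0.313
v 0.079 -2.088 2.173
v 0.808 -1.503 0.399
v 0.252 -1.943 2.259
v 0.903 -1.295 0.477
v 0.346 -1.735 2.336
v -3.049 1.326 3.285
v -2.643 1.103 4.045
v -4.511 1.494 4.115
v -2.605 1.561 4.02
v -2.685 1.956 3.797
v -2.863 2.183 3.437
v -3.091 2.179 3.037
v -3.307 1.947 2.703
v -3.454 1.548 2.525
v -3.493 1.09 2.551
v -3.412 0.695 2.773
v -3.234 0.468 3.133
v -3.006 0.472 3.533
v -2.79 0.704 3.867
v 2.36 -0.037 -1.4
v 3.202 -0.097 -2.042
v 4.181 -0.903 -0.681
v 3.34 -0.843 -0.04
v 3.261 0.273 -1.865
v 4.241 -0.534 -0.505
v 3.183 0.595 -1.618
v 4.162 -0.211 -0.258
v 2.98 0.821 -1.338
v 3.959 0.015 0.023
v 2.682 0.916 -1.067
v 3.662 0.11 0.293
v 2.335 0.867 -0.847
v 3.315 0.061 0.514
v 1.993 0.68 -0.711
v 2.972 -0.127 0.649
v 1.706 0.383 -0.68
v 2.685 -0.423 0.68
v 1.519 0.023 -0.759
v 2.498 -0.783 0.602
v 1.459 -0.346 -0.935
v 2.439 -1.153 0.425
v 1.538 -0.669 -1.182
v 2.517 -1.475 0.178
v 1.741 -0.895 -1.463
v 2.72 -1.701 -0.102
v 2.038 -0.99 -1.733
v 3.018 -1.796 -0.373
v 2.385 -0.941 -1.954
v 3.365 -1.747 -0.593
v 2.728 -0.753 -2.089
v 3.707 -1.56 -0.729
v 3.015 -0.457 -2.12
v 3.994 -1.263 -0.76
f 2 1 4
f 2 4 3
f 4 1 5
f 4 5 3
f 5 1 6
f 5 6 3
f 6 1 7
f 6 7 3
f 7 1 8
f 7 8 3
f 8 1 9
f 8 9 3
f 9 1 10
f 9 10 3
f 10 1 11
f 10 11 3
f 11 1 12
f 11 12 3
f 12 1 13
f 12 13 3
f 13 1 14
f 13 14 3
f 14 1 15
f 14 15 3
f 15 1 16
f 15 16 3
f 16 1 17
f 16 17 3
f 17 1 18
f 17 18 3
f 18 1 2
f 18 2 3
f 20 19 23
f 20 23 21
f 21 23 24
f 21 24 22
f 23 19 25
f 23 25 24
f 24 25 26
f 24 26 22
f 25 19 27
f 25 27 26
f 26 27 28
f 26 28 22
f 27 19 29
f 27 29 28
f 28 29 30
f 28 30 22
f 29 19 31
f 29 31 30
f 30 31 32
f 30 32 22
f 31 19 33
f 31 33 32
f 32 33 34
f 32 34 22
f 33 19 35
f 33 35 34
f 34 35 36
f 34 36 22
f 35 19 37
f 35 37 36
f 36 37 38
f 36 38 22
f 37 19 39
f 37 39 38
f 38 39 40
f 38 40 22
f 39 19 41
f 39 41 40
f 40 41 42
f 40 42 22
f 41 19 43
f 41 43 42
f 42 43 44
f 42 44 22
f 43 19 45
f 43 45 44
f 44 45 46
f 44 46 22
f 45 19 47
f 45 47 46
f 46 47 48
f 46 48 22
f 47 19 49
f 47 49 48
f 48 49 50
f 48 50 22
f 49 19 20
f 49 20 50
f 50 20 21
f 50 21 22
f 52 51 54
f 52 54 53
f 54 51 55
f 54 55 53
f 55 51 56
f 55 56 53
f 56 51 57
f 56 57 53
f 57 51 58
f 57 58 53
f 58 51 59
f 58 59 53
f 59 51 60
f 59 60 53
f 60 51 61
f 60 61 53
f 61 51 62
f 61 62 53
f 62 51 63
f 62 63 53
f 63 51 64
f 63 64 53
f 64 51 52
f 64 52 53
f 66 65 69
f 66 69 67
f 67 69 70
f 67 70 68
f 69 65 71
f 69 71 70
f 70 71 72
f 70 72 68
f 71 65 73
f 71 73 72
f 72 73 74
f 72 74 68
f 73 65 75
f 73 75 74
f 74 75 76
f 74 76 68
f 75 65 77
f 75 77 76
f 76 77 78
f 76 78 68
f 77 65 79
f 77 79 78
f 78 79 80
f 78 80 68
f 79 65 81
f 79 81 80
f 80 81 82
f 80 82 68
f 81 65 83
f 81 83 82
f 82 83 84
f 82 84 68
f 83 65 85
f 83 85 84
f 84 85 86
f 84 86 68
f 85 65 87
f 85 87 86
f 86 87 88
f 86 88 68
f 87 65 89
f 87 89 88
f 88 89 90
f 88 90 68
f 89 65 91
f 89 91 90
f 90 91 92
f 90 92 68
f 91 65 93
f 91 93 92
f 92 93 94
f 92 94 68
f 93 65 95
f 93 95 94
f 94 95 96
f 94 96 68
f 95 65 97
f 95 97 96
f 96 97 98
f 96 98 68
f 97 65 66
f 97 66 98
f 98 66 67
f 98 67 68



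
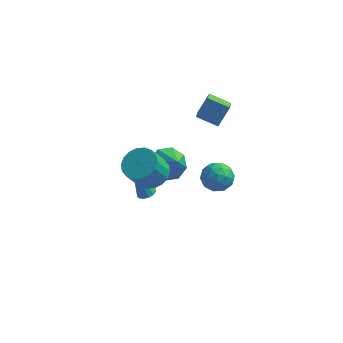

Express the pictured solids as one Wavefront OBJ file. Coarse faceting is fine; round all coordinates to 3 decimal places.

v 1.008 2.181 -2.928
v 1.617 1.714 -2.257
v 0.903 0.786 -3.803
v 1.512 0.319 -3.132
v 0.568 0.592 -2.86
v 0.633 1.454 -2.318
v 1.887 1.046 -3.742
v 1.952 1.908 -3.2
v 2.161 1.012 -2.76
v 1.346 0.732 -2.215
v 1.174 1.768 -3.845
v 0.359 1.488 -3.3
v 1.322 2.07 -2.515
v 1.198 0.43 -3.545
v 0.643 0.591 -3.385
v 1.002 0.316 -2.99
v 0.743 1.917 -2.552
v 1.102 1.642 -2.157
v 0.485 0.983 -2.512
v 1.418 0.858 -3.903
v 1.777 0.583 -3.508
v 1.518 2.184 -3.07
v 1.877 1.909 -2.675
v 2.035 1.517 -3.548
v 1.999 1.383 -2.416
v 1.938 0.563 -2.931
v 2.158 0.991 -3.289
v 2.196 1.497 -2.971
v 1.52 1.218 -2.096
v 1.459 0.398 -2.611
v 0.904 0.558 -2.451
v 0.942 1.065 -2.133
v 1.84 0.806 -2.392
v 1.061 2.102 -3.449
v 1 1.282 -3.964
v 1.578 1.435 -3.927
v 1.616 1.942 -3.609
v 0.582 1.937 -3.129
v 0.521 1.117 -3.644
v 0.324 1.003 -3.089
v 0.362 1.509 -2.771
v 0.68 1.694 -3.668
v -2.603 0.368 -4.46
v -2.059 0.379 -4.231
v -3.417 0.492 -2.54
v -2.13 0.672 -4.28
v -2.328 0.884 -4.377
v -2.599 0.957 -4.497
v -2.871 0.873 -4.607
v -3.071 0.653 -4.678
v -3.146 0.357 -4.69
v -3.075 0.064 -4.641
v -2.877 -0.147 -4.544
v -2.606 -0.221 -4.424
v -2.334 -0.136 -4.314
v -2.134 0.083 -4.243
v -1.581 -2.67 0.755
v -1.07 -1.927 1.293
v -1.608 -2.607 2.743
v -2.119 -3.35 2.205
v -1.491 -1.736 1.226
v -2.029 -2.416 2.677
v -1.93 -1.73 1.066
v -2.468 -2.41 2.517
v -2.3 -1.91 0.845
v -2.838 -2.59 2.295
v -2.527 -2.24 0.605
v -3.065 -2.921 2.056
v -2.567 -2.656 0.395
v -3.105 -3.336 1.846
v -2.412 -3.074 0.257
v -2.95 -3.755 1.707
v -2.092 -3.413 0.217
v -2.63 -4.093 1.667
v -1.671 -3.604 0.283
v -2.209 -4.284 1.734
v -1.232 -3.61 0.443
v -1.77 -4.29 1.894
v -0.862 -3.43 0.665
v -1.4 -4.11 2.115
v -0.635 -3.099 0.904
v -1.173 -3.78 2.355
v -0.595 -2.684 1.114
v -1.133 -3.364 2.565
v -0.75 -2.265 1.253
v -1.288 -2.946 2.703
v 1.357 1.028 2.342
v 1.45 0.141 2.794
v 0.124 1.146 2.825
v 0.216 0.258 3.276
v 1.864 1.662 3.484
v 1.956 0.774 3.935
v 0.63 1.779 3.966
v 0.723 0.892 4.418
v -1.268 -0.085 -0.994
v -0.265 0.149 -1.379
v -0.512 -1.075 0.374
v -0.535 0.716 -0.819
v -1.235 0.814 -0.361
v -1.954 0.386 -0.274
v -2.271 -0.319 -0.608
v -2.001 -0.886 -1.169
v -1.301 -0.984 -1.626
v -0.582 -0.556 -1.714
f 1 38 17
f 38 12 41
f 17 41 6
f 38 41 17
f 1 17 13
f 17 6 18
f 13 18 2
f 17 18 13
f 1 13 22
f 13 2 23
f 22 23 8
f 13 23 22
f 1 22 34
f 22 8 37
f 34 37 11
f 22 37 34
f 1 34 38
f 34 11 42
f 38 42 12
f 34 42 38
f 2 18 29
f 18 6 32
f 29 32 10
f 18 32 29
f 6 41 19
f 41 12 40
f 19 40 5
f 41 40 19
f 12 42 39
f 42 11 35
f 39 35 3
f 42 35 39
f 11 37 36
f 37 8 24
f 36 24 7
f 37 24 36
f 8 23 28
f 23 2 25
f 28 25 9
f 23 25 28
f 4 30 16
f 30 10 31
f 16 31 5
f 30 31 16
f 4 16 14
f 16 5 15
f 14 15 3
f 16 15 14
f 4 14 21
f 14 3 20
f 21 20 7
f 14 20 21
f 4 21 26
f 21 7 27
f 26 27 9
f 21 27 26
f 4 26 30
f 26 9 33
f 30 33 10
f 26 33 30
f 5 31 19
f 31 10 32
f 19 32 6
f 31 32 19
f 3 15 39
f 15 5 40
f 39 40 12
f 15 40 39
f 7 20 36
f 20 3 35
f 36 35 11
f 20 35 36
f 9 27 28
f 27 7 24
f 28 24 8
f 27 24 28
f 10 33 29
f 33 9 25
f 29 25 2
f 33 25 29
f 44 43 46
f 44 46 45
f 46 43 47
f 46 47 45
f 47 43 48
f 47 48 45
f 48 43 49
f 48 49 45
f 49 43 50
f 49 50 45
f 50 43 51
f 50 51 45
f 51 43 52
f 51 52 45
f 52 43 53
f 52 53 45
f 53 43 54
f 53 54 45
f 54 43 55
f 54 55 45
f 55 43 56
f 55 56 45
f 56 43 44
f 56 44 45
f 58 57 61
f 58 61 59
f 59 61 62
f 59 62 60
f 61 57 63
f 61 63 62
f 62 63 64
f 62 64 60
f 63 57 65
f 63 65 64
f 64 65 66
f 64 66 60
f 65 57 67
f 65 67 66
f 66 67 68
f 66 68 60
f 67 57 69
f 67 69 68
f 68 69 70
f 68 70 60
f 69 57 71
f 69 71 70
f 70 71 72
f 70 72 60
f 71 57 73
f 71 73 72
f 72 73 74
f 72 74 60
f 73 57 75
f 73 75 74
f 74 75 76
f 74 76 60
f 75 57 77
f 75 77 76
f 76 77 78
f 76 78 60
f 77 57 79
f 77 79 78
f 78 79 80
f 78 80 60
f 79 57 81
f 79 81 80
f 80 81 82
f 80 82 60
f 81 57 83
f 81 83 82
f 82 83 84
f 82 84 60
f 83 57 85
f 83 85 84
f 84 85 86
f 84 86 60
f 85 57 58
f 85 58 86
f 86 58 59
f 86 59 60
f 88 90 87
f 91 88 87
f 87 90 89
f 89 91 87
f 88 94 90
f 92 88 91
f 92 94 88
f 90 94 89
f 93 91 89
f 89 94 93
f 93 92 91
f 94 92 93
f 96 95 98
f 96 98 97
f 98 95 99
f 98 99 97
f 99 95 100
f 99 100 97
f 100 95 101
f 100 101 97
f 101 95 102
f 101 102 97
f 102 95 103
f 102 103 97
f 103 95 104
f 103 104 97
f 104 95 96
f 104 96 97



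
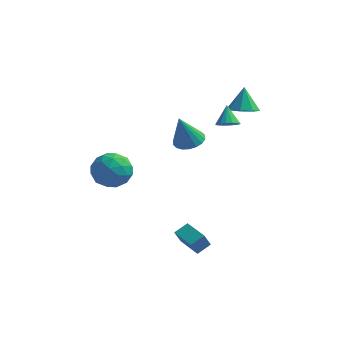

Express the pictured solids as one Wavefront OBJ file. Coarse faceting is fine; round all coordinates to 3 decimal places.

v 0.889 0.726 3.233
v 1.527 0.831 3.365
v 0.571 1.414 4.227
v 1.449 1.07 3.174
v 1.243 1.231 2.997
v 0.955 1.276 2.874
v 0.653 1.195 2.833
v 0.404 1.006 2.884
v 0.267 0.754 3.015
v 0.272 0.495 3.195
v 0.419 0.289 3.385
v 0.673 0.183 3.54
v 0.977 0.202 3.624
v 1.261 0.34 3.619
v 1.459 0.568 3.525
v -4.994 -3.666 1.272
v -4.376 -2.936 1.959
v -3.424 -4.044 0.261
v -2.806 -3.314 0.948
v -3.212 -4.33 1.383
v -4.182 -4.097 2.008
v -3.618 -2.883 0.212
v -4.588 -2.65 0.837
v -3.525 -2.452 1.304
v -3.274 -3.347 2.028
v -4.526 -3.633 0.192
v -4.275 -4.528 0.916
v -4.823 -3.268 1.704
v -2.977 -3.712 0.516
v -3.216 -4.31 0.772
v -2.852 -3.881 1.175
v -4.709 -3.95 1.733
v -4.346 -3.521 2.137
v -3.661 -4.34 1.799
v -3.454 -3.459 0.083
v -3.091 -3.03 0.487
v -4.948 -3.099 1.045
v -4.584 -2.67 1.448
v -4.139 -2.64 0.421
v -3.96 -2.555 1.723
v -3.037 -2.777 1.129
v -3.514 -2.524 0.696
v -4.084 -2.386 1.063
v -3.812 -3.08 2.149
v -2.889 -3.302 1.554
v -3.128 -3.9 1.81
v -3.698 -3.762 2.177
v -3.312 -2.796 1.763
v -4.911 -3.678 0.666
v -3.988 -3.9 0.071
v -4.102 -3.218 0.043
v -4.672 -3.08 0.41
v -4.763 -4.203 1.091
v -3.84 -4.425 0.497
v -3.716 -4.594 1.157
v -4.286 -4.456 1.524
v -4.488 -4.184 0.457
v 0.663 -3.123 -4.409
v 0.451 -3.528 -3.52
v -0.575 -2.263 -4.312
v -0.787 -2.668 -3.423
v 1.147 -2.472 -3.997
v 0.935 -2.877 -3.108
v -0.091 -1.612 -3.9
v -0.303 -2.017 -3.011
v 0.809 3.386 2.873
v 1.706 3.532 2.912
v 0.651 3.974 4.287
v 1.359 4.075 2.648
v 0.69 4.214 2.515
v 0.09 3.869 2.592
v -0.089 3.24 2.834
v 0.258 2.697 3.098
v 0.928 2.558 3.23
v 1.527 2.903 3.153
v -0.859 -0.352 2.266
v -0.224 -0.959 2.214
v -1.221 -0.888 4.094
v -0.032 -0.644 2.344
v -0.004 -0.27 2.459
v -0.145 0.087 2.536
v -0.428 0.357 2.559
v -0.796 0.487 2.524
v -1.176 0.45 2.438
v -1.494 0.255 2.317
v -1.685 -0.061 2.187
v -1.713 -0.434 2.072
v -1.572 -0.791 1.995
v -1.289 -1.061 1.972
v -0.921 -1.191 2.007
v -0.541 -1.155 2.093
f 2 1 4
f 2 4 3
f 4 1 5
f 4 5 3
f 5 1 6
f 5 6 3
f 6 1 7
f 6 7 3
f 7 1 8
f 7 8 3
f 8 1 9
f 8 9 3
f 9 1 10
f 9 10 3
f 10 1 11
f 10 11 3
f 11 1 12
f 11 12 3
f 12 1 13
f 12 13 3
f 13 1 14
f 13 14 3
f 14 1 15
f 14 15 3
f 15 1 2
f 15 2 3
f 16 53 32
f 53 27 56
f 32 56 21
f 53 56 32
f 16 32 28
f 32 21 33
f 28 33 17
f 32 33 28
f 16 28 37
f 28 17 38
f 37 38 23
f 28 38 37
f 16 37 49
f 37 23 52
f 49 52 26
f 37 52 49
f 16 49 53
f 49 26 57
f 53 57 27
f 49 57 53
f 17 33 44
f 33 21 47
f 44 47 25
f 33 47 44
f 21 56 34
f 56 27 55
f 34 55 20
f 56 55 34
f 27 57 54
f 57 26 50
f 54 50 18
f 57 50 54
f 26 52 51
f 52 23 39
f 51 39 22
f 52 39 51
f 23 38 43
f 38 17 40
f 43 40 24
f 38 40 43
f 19 45 31
f 45 25 46
f 31 46 20
f 45 46 31
f 19 31 29
f 31 20 30
f 29 30 18
f 31 30 29
f 19 29 36
f 29 18 35
f 36 35 22
f 29 35 36
f 19 36 41
f 36 22 42
f 41 42 24
f 36 42 41
f 19 41 45
f 41 24 48
f 45 48 25
f 41 48 45
f 20 46 34
f 46 25 47
f 34 47 21
f 46 47 34
f 18 30 54
f 30 20 55
f 54 55 27
f 30 55 54
f 22 35 51
f 35 18 50
f 51 50 26
f 35 50 51
f 24 42 43
f 42 22 39
f 43 39 23
f 42 39 43
f 25 48 44
f 48 24 40
f 44 40 17
f 48 40 44
f 59 61 58
f 62 59 58
f 58 61 60
f 60 62 58
f 59 65 61
f 63 59 62
f 63 65 59
f 61 65 60
f 64 62 60
f 60 65 64
f 64 63 62
f 65 63 64
f 67 66 69
f 67 69 68
f 69 66 70
f 69 70 68
f 70 66 71
f 70 71 68
f 71 66 72
f 71 72 68
f 72 66 73
f 72 73 68
f 73 66 74
f 73 74 68
f 74 66 75
f 74 75 68
f 75 66 67
f 75 67 68
f 77 76 79
f 77 79 78
f 79 76 80
f 79 80 78
f 80 76 81
f 80 81 78
f 81 76 82
f 81 82 78
f 82 76 83
f 82 83 78
f 83 76 84
f 83 84 78
f 84 76 85
f 84 85 78
f 85 76 86
f 85 86 78
f 86 76 87
f 86 87 78
f 87 76 88
f 87 88 78
f 88 76 89
f 88 89 78
f 89 76 90
f 89 90 78
f 90 76 91
f 90 91 78
f 91 76 77
f 91 77 78



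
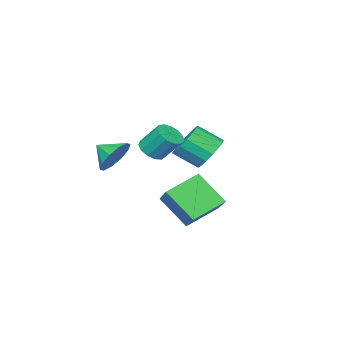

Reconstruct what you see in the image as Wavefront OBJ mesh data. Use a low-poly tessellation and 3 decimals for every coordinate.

v -0.997 -0.884 -3.418
v -2.668 -0.351 -2.566
v -1.309 0.555 -4.929
v -2.981 1.087 -4.077
v -0.039 0.433 -2.363
v -1.711 0.965 -1.511
v -0.352 1.871 -3.874
v -2.023 2.404 -3.022
v -4.046 -0.354 -1.124
v -3.131 0.167 -1.241
v -2.419 -0.884 -0.352
v -3.334 -1.406 -0.236
v -3.363 0.387 -0.795
v -2.651 -0.665 0.094
v -3.779 0.407 -0.437
v -3.067 -0.644 0.451
v -4.266 0.224 -0.264
v -3.554 -0.827 0.625
v -4.694 -0.114 -0.321
v -3.982 -1.166 0.568
v -4.949 -0.517 -0.593
v -4.237 -1.568 0.295
v -4.961 -0.876 -1.008
v -4.249 -1.927 -0.119
v -4.729 -1.095 -1.454
v -4.017 -2.147 -0.565
v -4.313 -1.116 -1.811
v -3.601 -2.167 -0.923
v -3.826 -0.933 -1.985
v -3.114 -1.984 -1.096
v -3.398 -0.594 -1.928
v -2.686 -1.646 -1.039
v -3.143 -0.192 -1.655
v -2.431 -1.243 -0.767
v 2.191 1.681 1.193
v 2.568 2.215 0.845
v 2.305 3.113 1.94
v 1.929 2.579 2.287
v 2.171 2.251 0.721
v 1.909 3.149 1.816
v 1.781 2.106 0.746
v 1.519 3.003 1.841
v 1.521 1.826 0.913
v 1.259 2.723 2.008
v 1.474 1.5 1.169
v 1.212 2.397 2.264
v 1.655 1.232 1.433
v 1.392 2.129 2.527
v 2.006 1.106 1.62
v 1.743 2.004 2.714
v 2.416 1.163 1.671
v 2.153 2.061 2.766
v 2.754 1.385 1.571
v 2.492 2.282 2.665
v 2.914 1.7 1.35
v 2.651 2.598 2.445
v 2.845 2.01 1.08
v 2.582 2.908 2.174
v 1.017 -1.829 -0.387
v 1.856 -2.002 -1.027
v 1.263 -2.831 0.207
v 2.063 -1.645 -0.511
v 1.871 -1.358 0.053
v 1.352 -1.252 0.449
v 0.705 -1.365 0.526
v 0.177 -1.656 0.254
v -0.03 -2.013 -0.262
v 0.162 -2.3 -0.827
v 0.681 -2.407 -1.223
v 1.328 -2.293 -1.299
f 2 4 1
f 5 2 1
f 1 4 3
f 3 5 1
f 2 8 4
f 6 2 5
f 6 8 2
f 4 8 3
f 7 5 3
f 3 8 7
f 7 6 5
f 8 6 7
f 10 9 13
f 10 13 11
f 11 13 14
f 11 14 12
f 13 9 15
f 13 15 14
f 14 15 16
f 14 16 12
f 15 9 17
f 15 17 16
f 16 17 18
f 16 18 12
f 17 9 19
f 17 19 18
f 18 19 20
f 18 20 12
f 19 9 21
f 19 21 20
f 20 21 22
f 20 22 12
f 21 9 23
f 21 23 22
f 22 23 24
f 22 24 12
f 23 9 25
f 23 25 24
f 24 25 26
f 24 26 12
f 25 9 27
f 25 27 26
f 26 27 28
f 26 28 12
f 27 9 29
f 27 29 28
f 28 29 30
f 28 30 12
f 29 9 31
f 29 31 30
f 30 31 32
f 30 32 12
f 31 9 33
f 31 33 32
f 32 33 34
f 32 34 12
f 33 9 10
f 33 10 34
f 34 10 11
f 34 11 12
f 36 35 39
f 36 39 37
f 37 39 40
f 37 40 38
f 39 35 41
f 39 41 40
f 40 41 42
f 40 42 38
f 41 35 43
f 41 43 42
f 42 43 44
f 42 44 38
f 43 35 45
f 43 45 44
f 44 45 46
f 44 46 38
f 45 35 47
f 45 47 46
f 46 47 48
f 46 48 38
f 47 35 49
f 47 49 48
f 48 49 50
f 48 50 38
f 49 35 51
f 49 51 50
f 50 51 52
f 50 52 38
f 51 35 53
f 51 53 52
f 52 53 54
f 52 54 38
f 53 35 55
f 53 55 54
f 54 55 56
f 54 56 38
f 55 35 57
f 55 57 56
f 56 57 58
f 56 58 38
f 57 35 36
f 57 36 58
f 58 36 37
f 58 37 38
f 60 59 62
f 60 62 61
f 62 59 63
f 62 63 61
f 63 59 64
f 63 64 61
f 64 59 65
f 64 65 61
f 65 59 66
f 65 66 61
f 66 59 67
f 66 67 61
f 67 59 68
f 67 68 61
f 68 59 69
f 68 69 61
f 69 59 70
f 69 70 61
f 70 59 60
f 70 60 61



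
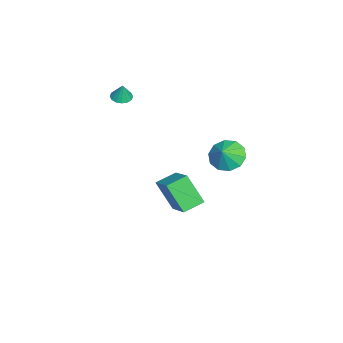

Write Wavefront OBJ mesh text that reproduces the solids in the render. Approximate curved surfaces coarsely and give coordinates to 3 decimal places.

v -2.746 0.749 -4.671
v -3.27 -0.265 -2.968
v -1.114 1.558 -3.686
v -1.639 0.544 -1.984
v -2.001 -0.284 -5.056
v -2.526 -1.298 -3.354
v -0.37 0.525 -4.072
v -0.894 -0.489 -2.369
v -3.496 -3.277 2.888
v -3.088 -3.754 2.841
v -3.244 -3.163 3.912
v -2.915 -3.487 2.768
v -2.897 -3.164 2.728
v -3.04 -2.871 2.731
v -3.306 -2.687 2.776
v -3.622 -2.66 2.851
v -3.905 -2.799 2.936
v -4.078 -3.066 3.008
v -4.095 -3.389 3.048
v -3.952 -3.682 3.046
v -3.687 -3.867 3.001
v -3.37 -3.893 2.926
v 2.137 3.049 2.49
v 2.777 2.659 1.798
v 2.803 2.831 3.23
v 2.908 3.272 1.861
v 2.745 3.8 2.164
v 2.35 4.042 2.591
v 1.873 3.904 2.98
v 1.497 3.44 3.181
v 1.365 2.827 3.119
v 1.528 2.298 2.816
v 1.924 2.057 2.388
v 2.401 2.195 2
f 2 4 1
f 5 2 1
f 1 4 3
f 3 5 1
f 2 8 4
f 6 2 5
f 6 8 2
f 4 8 3
f 7 5 3
f 3 8 7
f 7 6 5
f 8 6 7
f 10 9 12
f 10 12 11
f 12 9 13
f 12 13 11
f 13 9 14
f 13 14 11
f 14 9 15
f 14 15 11
f 15 9 16
f 15 16 11
f 16 9 17
f 16 17 11
f 17 9 18
f 17 18 11
f 18 9 19
f 18 19 11
f 19 9 20
f 19 20 11
f 20 9 21
f 20 21 11
f 21 9 22
f 21 22 11
f 22 9 10
f 22 10 11
f 24 23 26
f 24 26 25
f 26 23 27
f 26 27 25
f 27 23 28
f 27 28 25
f 28 23 29
f 28 29 25
f 29 23 30
f 29 30 25
f 30 23 31
f 30 31 25
f 31 23 32
f 31 32 25
f 32 23 33
f 32 33 25
f 33 23 34
f 33 34 25
f 34 23 24
f 34 24 25



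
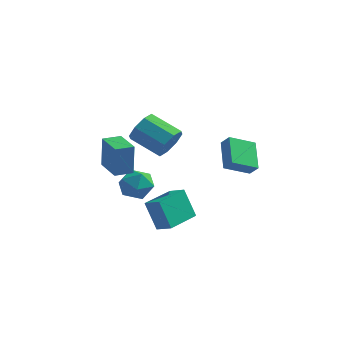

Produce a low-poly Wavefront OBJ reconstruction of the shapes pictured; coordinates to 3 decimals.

v 2.881 3.537 -0.701
v 1.684 2.479 0.037
v 2.156 5.129 0.404
v 0.959 4.071 1.143
v 3.441 3.349 -0.063
v 2.244 2.291 0.676
v 2.716 4.941 1.043
v 1.519 3.883 1.781
v -0.814 0.836 2.301
v -0.333 1.209 3.193
v -2.185 1.497 4.071
v -2.666 1.124 3.179
v -0.498 1.808 2.648
v -2.35 2.097 3.526
v -0.848 1.838 1.9
v -2.7 2.126 2.778
v -1.178 1.281 1.387
v -3.03 1.569 2.265
v -1.295 0.463 1.409
v -3.147 0.751 2.287
v -1.13 -0.137 1.954
v -2.982 0.152 2.832
v -0.78 -0.166 2.702
v -2.632 0.122 3.58
v -0.45 0.391 3.215
v -2.302 0.679 4.093
v 0.163 -3.729 -1.789
v -0.606 -3.5 -0.067
v 0.823 -1.757 -1.757
v 0.054 -1.528 -0.035
v 1.106 -4.052 -1.325
v 0.337 -3.823 0.397
v 1.766 -2.08 -1.293
v 0.997 -1.851 0.429
v -4.02 -1.298 1.114
v -3.974 -1.24 3.102
v -3.256 -0.494 1.072
v -3.21 -0.436 3.061
v -2.73 -2.524 1.119
v -2.684 -2.466 3.108
v -1.966 -1.72 1.078
v -1.92 -1.662 3.066
v -2.523 2.113 -2.311
v -2.005 1.384 -1.578
v -4.195 1.476 -1.762
v -3.677 0.747 -1.029
v -3.646 1.887 -0.831
v -2.612 2.28 -1.17
v -3.588 0.58 -2.17
v -2.554 0.973 -2.509
v -2.663 0.437 -1.49
v -2.699 1.244 -0.663
v -3.501 1.616 -2.677
v -3.537 2.423 -1.85
f 2 4 1
f 5 2 1
f 1 4 3
f 3 5 1
f 2 8 4
f 6 2 5
f 6 8 2
f 4 8 3
f 7 5 3
f 3 8 7
f 7 6 5
f 8 6 7
f 10 9 13
f 10 13 11
f 11 13 14
f 11 14 12
f 13 9 15
f 13 15 14
f 14 15 16
f 14 16 12
f 15 9 17
f 15 17 16
f 16 17 18
f 16 18 12
f 17 9 19
f 17 19 18
f 18 19 20
f 18 20 12
f 19 9 21
f 19 21 20
f 20 21 22
f 20 22 12
f 21 9 23
f 21 23 22
f 22 23 24
f 22 24 12
f 23 9 25
f 23 25 24
f 24 25 26
f 24 26 12
f 25 9 10
f 25 10 26
f 26 10 11
f 26 11 12
f 28 30 27
f 31 28 27
f 27 30 29
f 29 31 27
f 28 34 30
f 32 28 31
f 32 34 28
f 30 34 29
f 33 31 29
f 29 34 33
f 33 32 31
f 34 32 33
f 36 38 35
f 39 36 35
f 35 38 37
f 37 39 35
f 36 42 38
f 40 36 39
f 40 42 36
f 38 42 37
f 41 39 37
f 37 42 41
f 41 40 39
f 42 40 41
f 43 54 48
f 43 48 44
f 43 44 50
f 43 50 53
f 43 53 54
f 44 48 52
f 48 54 47
f 54 53 45
f 53 50 49
f 50 44 51
f 46 52 47
f 46 47 45
f 46 45 49
f 46 49 51
f 46 51 52
f 47 52 48
f 45 47 54
f 49 45 53
f 51 49 50
f 52 51 44



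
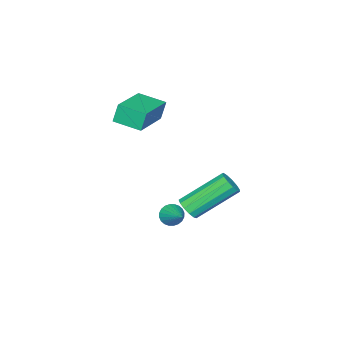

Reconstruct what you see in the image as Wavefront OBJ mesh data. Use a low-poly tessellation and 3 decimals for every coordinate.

v -0.996 -1.381 2.069
v -1.215 -1.274 2.936
v -1.222 -0.189 1.866
v -1.441 -0.082 2.733
v 0.861 -0.958 2.487
v 0.642 -0.851 3.354
v 0.635 0.234 2.284
v 0.416 0.341 3.151
v -0.154 1.121 -2.713
v 0.154 1.203 -3.137
v 0.474 2.099 -2.067
v -0.004 1.331 -3.176
v -0.184 1.426 -3.146
v -0.36 1.476 -3.049
v -0.505 1.471 -2.901
v -0.596 1.413 -2.725
v -0.62 1.31 -2.547
v -0.573 1.179 -2.394
v -0.462 1.039 -2.29
v -0.304 0.911 -2.25
v -0.124 0.816 -2.281
v 0.052 0.767 -2.378
v 0.197 0.771 -2.525
v 0.288 0.829 -2.702
v 0.312 0.932 -2.88
v 0.265 1.063 -3.033
v 0.342 2.246 -1.574
v 0.777 2.385 -1.249
v -0.527 3.512 0.018
v -0.962 3.374 -0.306
v 0.756 2.609 -1.47
v -0.548 3.736 -0.203
v 0.604 2.718 -1.724
v -0.701 3.845 -0.456
v 0.368 2.678 -1.93
v -0.936 3.805 -0.663
v 0.125 2.5 -2.023
v -1.18 3.627 -0.755
v -0.05 2.242 -1.974
v -1.354 3.369 -0.706
v -0.1 1.985 -1.797
v -1.405 3.113 -0.529
v -0.01 1.812 -1.55
v -1.314 2.939 -0.282
v 0.192 1.776 -1.31
v -1.112 2.903 -0.042
v 0.442 1.89 -1.154
v -0.862 3.017 0.114
v 0.66 2.117 -1.132
v -0.644 3.244 0.136
f 2 4 1
f 5 2 1
f 1 4 3
f 3 5 1
f 2 8 4
f 6 2 5
f 6 8 2
f 4 8 3
f 7 5 3
f 3 8 7
f 7 6 5
f 8 6 7
f 10 9 12
f 10 12 11
f 12 9 13
f 12 13 11
f 13 9 14
f 13 14 11
f 14 9 15
f 14 15 11
f 15 9 16
f 15 16 11
f 16 9 17
f 16 17 11
f 17 9 18
f 17 18 11
f 18 9 19
f 18 19 11
f 19 9 20
f 19 20 11
f 20 9 21
f 20 21 11
f 21 9 22
f 21 22 11
f 22 9 23
f 22 23 11
f 23 9 24
f 23 24 11
f 24 9 25
f 24 25 11
f 25 9 26
f 25 26 11
f 26 9 10
f 26 10 11
f 28 27 31
f 28 31 29
f 29 31 32
f 29 32 30
f 31 27 33
f 31 33 32
f 32 33 34
f 32 34 30
f 33 27 35
f 33 35 34
f 34 35 36
f 34 36 30
f 35 27 37
f 35 37 36
f 36 37 38
f 36 38 30
f 37 27 39
f 37 39 38
f 38 39 40
f 38 40 30
f 39 27 41
f 39 41 40
f 40 41 42
f 40 42 30
f 41 27 43
f 41 43 42
f 42 43 44
f 42 44 30
f 43 27 45
f 43 45 44
f 44 45 46
f 44 46 30
f 45 27 47
f 45 47 46
f 46 47 48
f 46 48 30
f 47 27 49
f 47 49 48
f 48 49 50
f 48 50 30
f 49 27 28
f 49 28 50
f 50 28 29
f 50 29 30



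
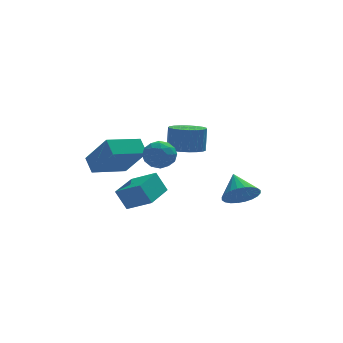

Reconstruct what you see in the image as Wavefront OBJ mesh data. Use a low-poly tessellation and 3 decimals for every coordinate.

v 1.151 1.72 0.43
v 2.046 1.753 0.339
v 2.164 2.054 1.598
v 1.269 2.02 1.69
v 1.947 2.106 0.264
v 2.065 2.407 1.523
v 1.71 2.392 0.217
v 1.828 2.693 1.477
v 1.377 2.562 0.208
v 1.495 2.863 1.467
v 1.005 2.586 0.237
v 1.122 2.887 1.496
v 0.658 2.461 0.299
v 0.775 2.762 1.559
v 0.396 2.207 0.385
v 0.514 2.508 1.644
v 0.265 1.869 0.478
v 0.383 2.17 1.737
v 0.287 1.505 0.562
v 0.405 1.806 1.822
v 0.459 1.178 0.625
v 0.576 1.479 1.884
v 0.75 0.945 0.653
v 0.868 1.246 1.912
v 1.111 0.846 0.643
v 1.228 1.147 1.902
v 1.478 0.898 0.596
v 1.596 1.199 1.855
v 1.789 1.091 0.521
v 1.907 1.392 1.78
v 1.99 1.394 0.43
v 2.108 1.695 1.689
v 3.167 -0.828 -1.527
v 3.555 -1.29 -0.833
v 3.053 0.328 -0.693
v 3.844 -1.147 -0.992
v 4.029 -0.956 -1.232
v 4.083 -0.745 -1.517
v 3.998 -0.546 -1.804
v 3.786 -0.391 -2.049
v 3.48 -0.302 -2.214
v 3.126 -0.293 -2.274
v 2.779 -0.366 -2.221
v 2.49 -0.509 -2.062
v 2.305 -0.701 -1.822
v 2.251 -0.912 -1.536
v 2.336 -1.11 -1.25
v 2.548 -1.265 -1.005
v 2.854 -1.354 -0.84
v 3.208 -1.363 -0.779
v -3.28 1.516 -0.573
v -2.462 0.442 0.996
v -3.46 2.256 0.028
v -2.642 1.183 1.597
v -1.598 2.237 -0.957
v -0.78 1.164 0.612
v -1.778 2.978 -0.356
v -0.96 1.904 1.213
v -0.782 -1.532 1.342
v -0.14 -1.995 1.51
v -1.44 -2.085 2.33
v -0.798 -2.548 2.498
v -0.768 -1.751 2.633
v -0.361 -1.409 2.022
v -1.219 -2.671 1.818
v -0.812 -2.329 1.207
v -0.41 -2.699 1.804
v -0.131 -2.13 2.308
v -1.449 -1.95 1.532
v -1.17 -1.381 2.036
v -0.403 -1.715 1.339
v -1.177 -2.365 2.501
v -1.159 -1.896 2.58
v -0.782 -2.169 2.679
v -0.533 -1.37 1.64
v -0.156 -1.642 1.739
v -0.525 -1.499 2.399
v -1.424 -2.438 2.101
v -1.047 -2.71 2.2
v -0.798 -1.911 1.161
v -0.421 -2.184 1.26
v -1.055 -2.581 1.441
v -0.184 -2.401 1.611
v -0.571 -2.726 2.192
v -0.819 -2.799 1.792
v -0.58 -2.598 1.433
v -0.021 -2.067 1.907
v -0.407 -2.392 2.488
v -0.39 -1.923 2.567
v -0.151 -1.722 2.208
v -0.179 -2.481 2.08
v -1.173 -1.688 1.352
v -1.559 -2.013 1.933
v -1.429 -2.358 1.632
v -1.19 -2.157 1.273
v -1.009 -1.354 1.648
v -1.396 -1.679 2.229
v -1 -1.482 2.407
v -0.761 -1.281 2.048
v -1.401 -1.599 1.76
v -2.334 -2.445 -1.104
v -2.796 -2.188 -0.117
v -1.395 -1.166 -0.998
v -1.858 -0.908 -0.011
v -1.362 -3.212 -0.449
v -1.825 -2.954 0.538
v -0.424 -1.932 -0.343
v -0.886 -1.675 0.644
f 2 1 5
f 2 5 3
f 3 5 6
f 3 6 4
f 5 1 7
f 5 7 6
f 6 7 8
f 6 8 4
f 7 1 9
f 7 9 8
f 8 9 10
f 8 10 4
f 9 1 11
f 9 11 10
f 10 11 12
f 10 12 4
f 11 1 13
f 11 13 12
f 12 13 14
f 12 14 4
f 13 1 15
f 13 15 14
f 14 15 16
f 14 16 4
f 15 1 17
f 15 17 16
f 16 17 18
f 16 18 4
f 17 1 19
f 17 19 18
f 18 19 20
f 18 20 4
f 19 1 21
f 19 21 20
f 20 21 22
f 20 22 4
f 21 1 23
f 21 23 22
f 22 23 24
f 22 24 4
f 23 1 25
f 23 25 24
f 24 25 26
f 24 26 4
f 25 1 27
f 25 27 26
f 26 27 28
f 26 28 4
f 27 1 29
f 27 29 28
f 28 29 30
f 28 30 4
f 29 1 31
f 29 31 30
f 30 31 32
f 30 32 4
f 31 1 2
f 31 2 32
f 32 2 3
f 32 3 4
f 34 33 36
f 34 36 35
f 36 33 37
f 36 37 35
f 37 33 38
f 37 38 35
f 38 33 39
f 38 39 35
f 39 33 40
f 39 40 35
f 40 33 41
f 40 41 35
f 41 33 42
f 41 42 35
f 42 33 43
f 42 43 35
f 43 33 44
f 43 44 35
f 44 33 45
f 44 45 35
f 45 33 46
f 45 46 35
f 46 33 47
f 46 47 35
f 47 33 48
f 47 48 35
f 48 33 49
f 48 49 35
f 49 33 50
f 49 50 35
f 50 33 34
f 50 34 35
f 52 54 51
f 55 52 51
f 51 54 53
f 53 55 51
f 52 58 54
f 56 52 55
f 56 58 52
f 54 58 53
f 57 55 53
f 53 58 57
f 57 56 55
f 58 56 57
f 59 96 75
f 96 70 99
f 75 99 64
f 96 99 75
f 59 75 71
f 75 64 76
f 71 76 60
f 75 76 71
f 59 71 80
f 71 60 81
f 80 81 66
f 71 81 80
f 59 80 92
f 80 66 95
f 92 95 69
f 80 95 92
f 59 92 96
f 92 69 100
f 96 100 70
f 92 100 96
f 60 76 87
f 76 64 90
f 87 90 68
f 76 90 87
f 64 99 77
f 99 70 98
f 77 98 63
f 99 98 77
f 70 100 97
f 100 69 93
f 97 93 61
f 100 93 97
f 69 95 94
f 95 66 82
f 94 82 65
f 95 82 94
f 66 81 86
f 81 60 83
f 86 83 67
f 81 83 86
f 62 88 74
f 88 68 89
f 74 89 63
f 88 89 74
f 62 74 72
f 74 63 73
f 72 73 61
f 74 73 72
f 62 72 79
f 72 61 78
f 79 78 65
f 72 78 79
f 62 79 84
f 79 65 85
f 84 85 67
f 79 85 84
f 62 84 88
f 84 67 91
f 88 91 68
f 84 91 88
f 63 89 77
f 89 68 90
f 77 90 64
f 89 90 77
f 61 73 97
f 73 63 98
f 97 98 70
f 73 98 97
f 65 78 94
f 78 61 93
f 94 93 69
f 78 93 94
f 67 85 86
f 85 65 82
f 86 82 66
f 85 82 86
f 68 91 87
f 91 67 83
f 87 83 60
f 91 83 87
f 102 104 101
f 105 102 101
f 101 104 103
f 103 105 101
f 102 108 104
f 106 102 105
f 106 108 102
f 104 108 103
f 107 105 103
f 103 108 107
f 107 106 105
f 108 106 107

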